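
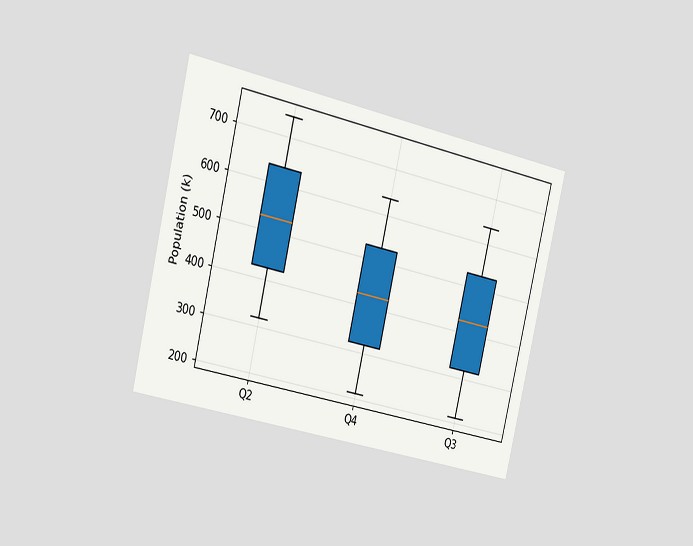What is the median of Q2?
530k

The chart is tilted about 13° clockwise and viewed slightly from the left. The median line in the Q2 box sits at 530k.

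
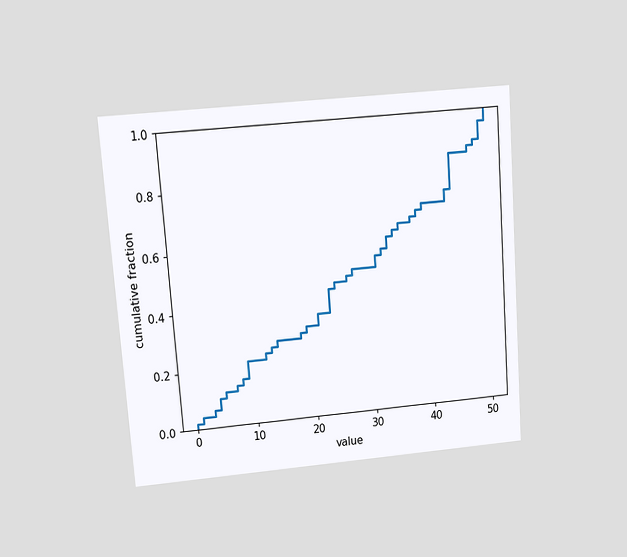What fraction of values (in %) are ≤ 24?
The chart is tilted about 4° counter-clockwise and viewed at a slight angle. At x=24 the ECDF step is at 46%.

46%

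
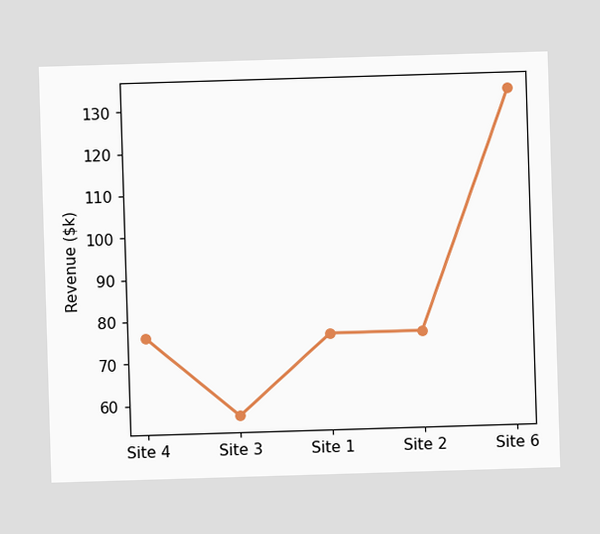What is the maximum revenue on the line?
The highest point is at Site 6, and reading across to the y-axis gives $133k.

$133k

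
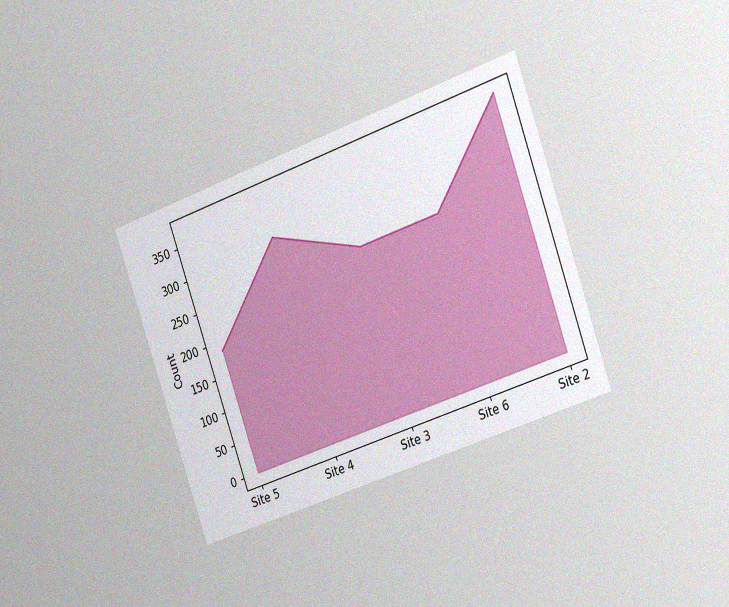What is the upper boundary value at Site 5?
The chart is tilted about 19° counter-clockwise and viewed slightly from the right, with some photo noise. At Site 5 the upper boundary is at 186.

186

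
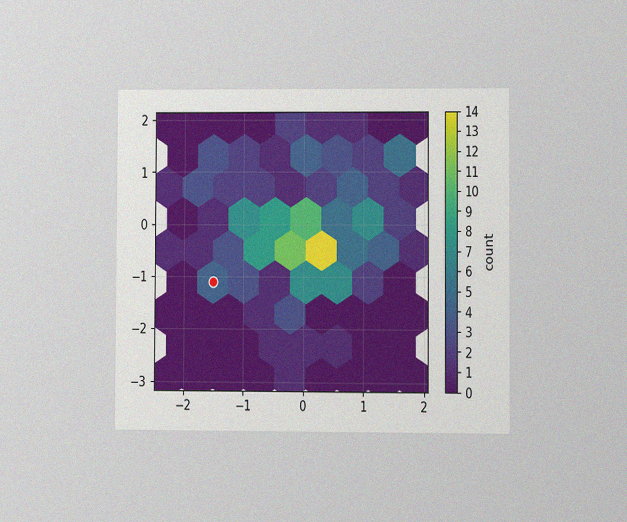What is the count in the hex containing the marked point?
4

The chart is viewed at a slight angle, with some photo noise. The marked hex reads 4 on the colorbar.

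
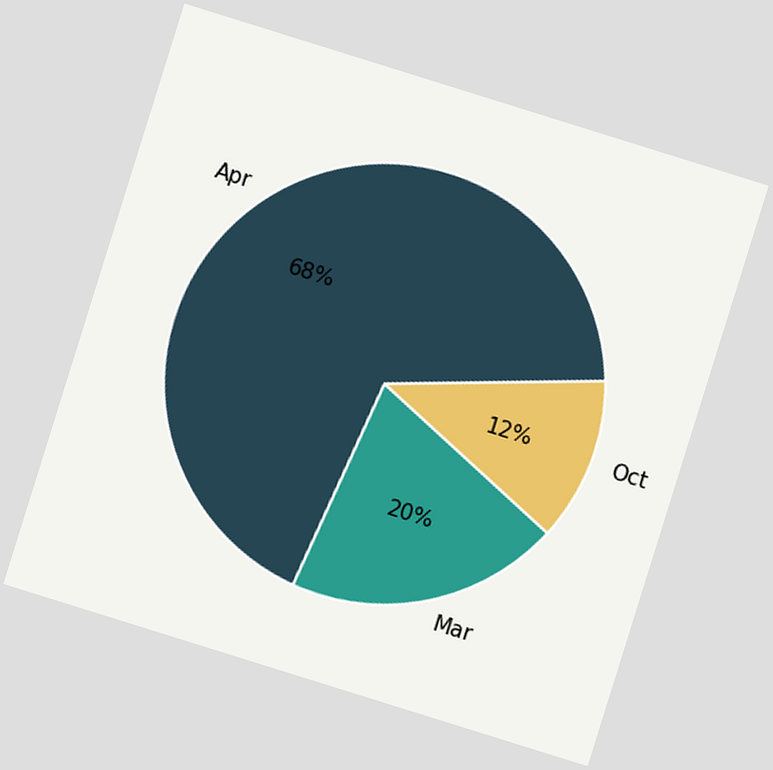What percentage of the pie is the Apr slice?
68%

The chart is tilted about 17° clockwise. The Apr slice takes up 68% of the pie.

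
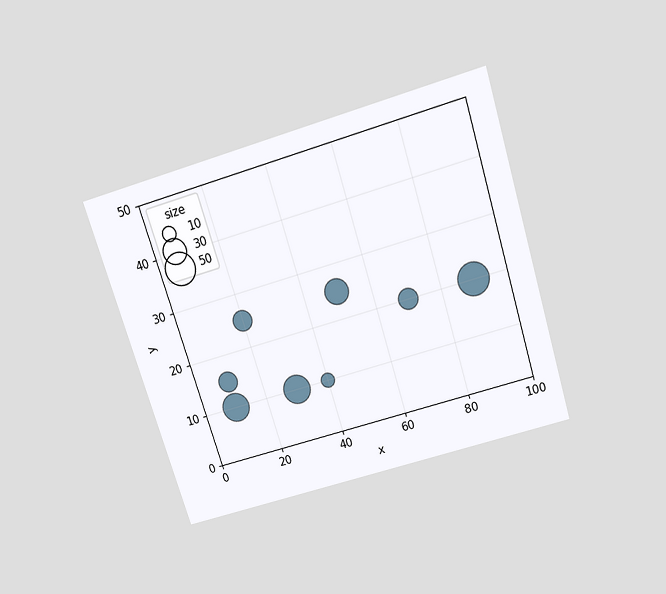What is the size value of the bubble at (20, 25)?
20

The chart is tilted about 17° counter-clockwise and viewed slightly from above. Matching the bubble at (20, 25) against the size legend gives 20.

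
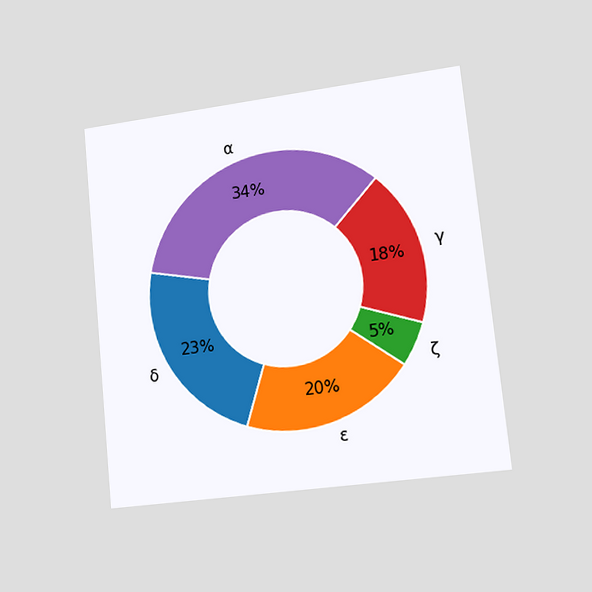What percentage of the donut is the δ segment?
23%

The chart is tilted about 6° counter-clockwise and viewed slightly from the right. The δ segment takes up 23% of the ring.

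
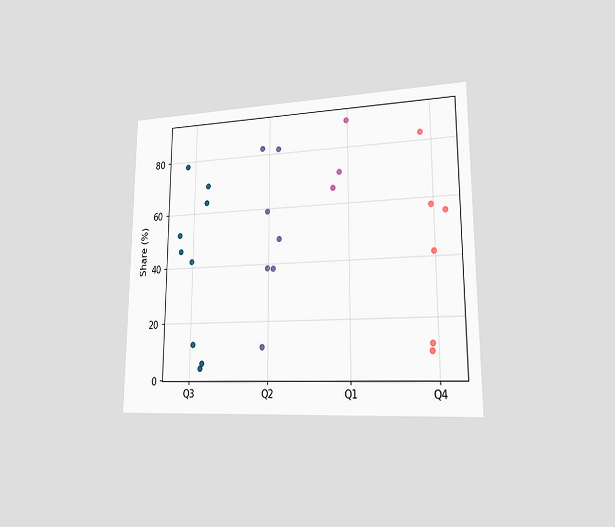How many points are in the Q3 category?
The chart is viewed slightly from the right. Counting the markers in the Q3 column gives 9.

9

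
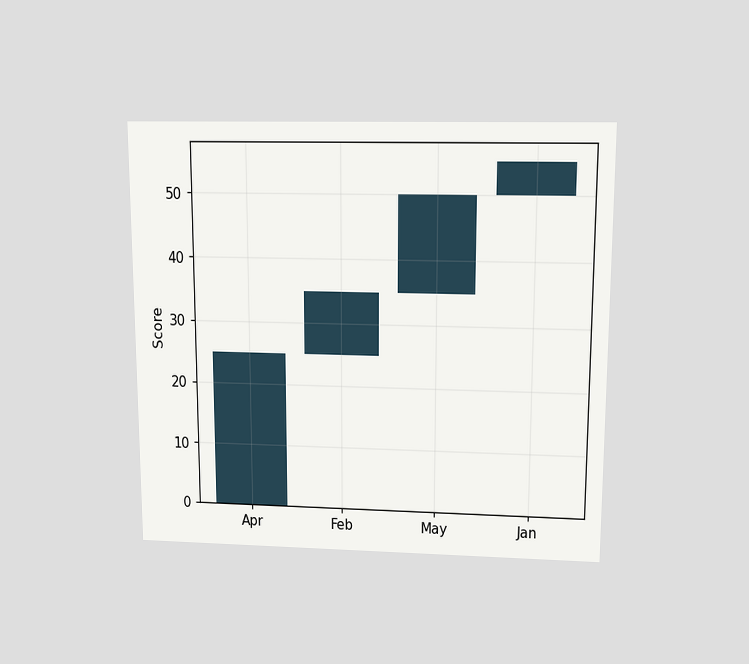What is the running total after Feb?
35

The chart is viewed slightly from above. After Feb the running total reaches 35.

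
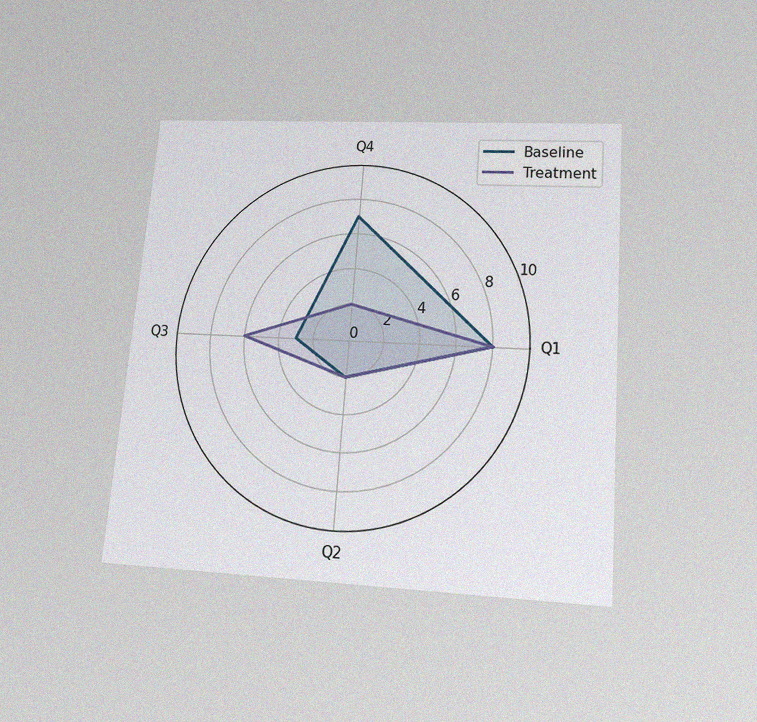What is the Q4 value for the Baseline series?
The chart is tilted about 5° clockwise and viewed slightly from below, with some photo noise. On the Q4 axis, Baseline reaches 7.

7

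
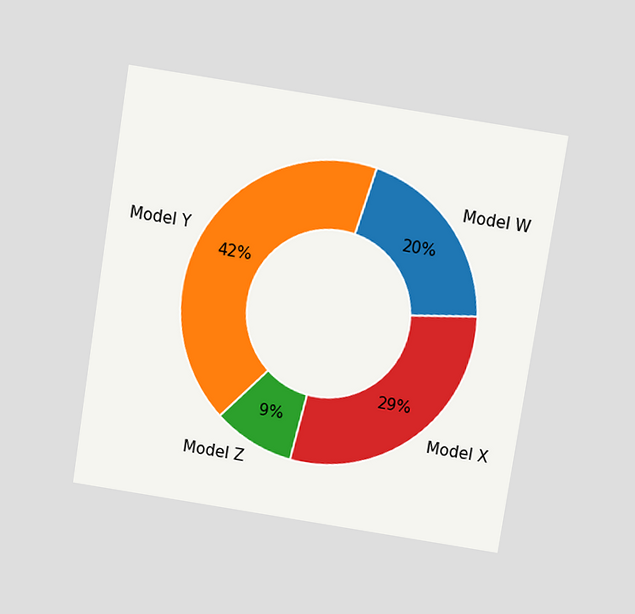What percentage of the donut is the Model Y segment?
The chart is tilted about 9° clockwise and viewed slightly from above. The Model Y segment takes up 42% of the ring.

42%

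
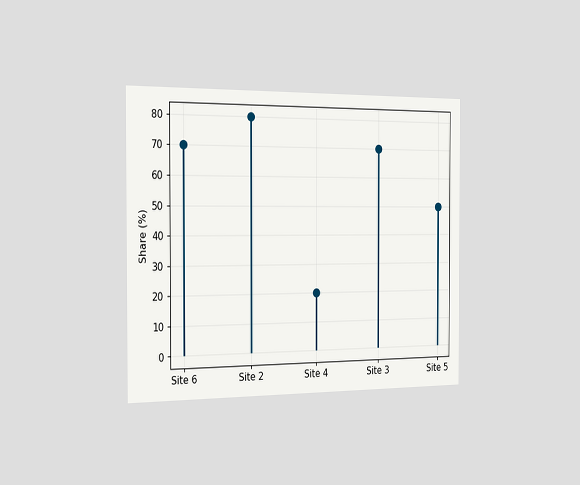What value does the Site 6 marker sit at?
The chart is viewed slightly from the left. The Site 6 marker sits at 70%.

70%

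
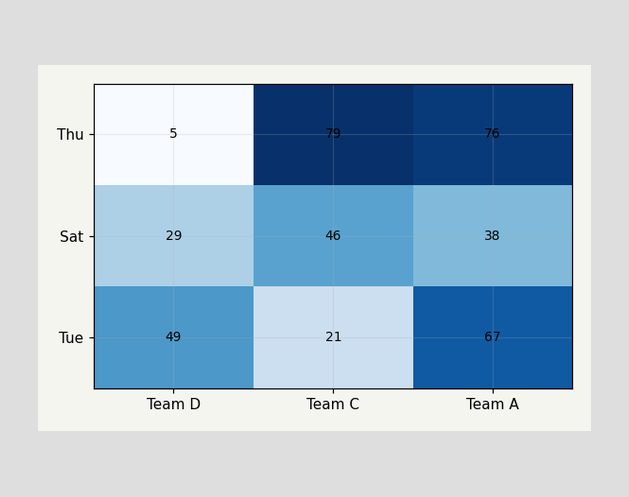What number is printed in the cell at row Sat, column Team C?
46

The (Sat, Team C) cell reads 46.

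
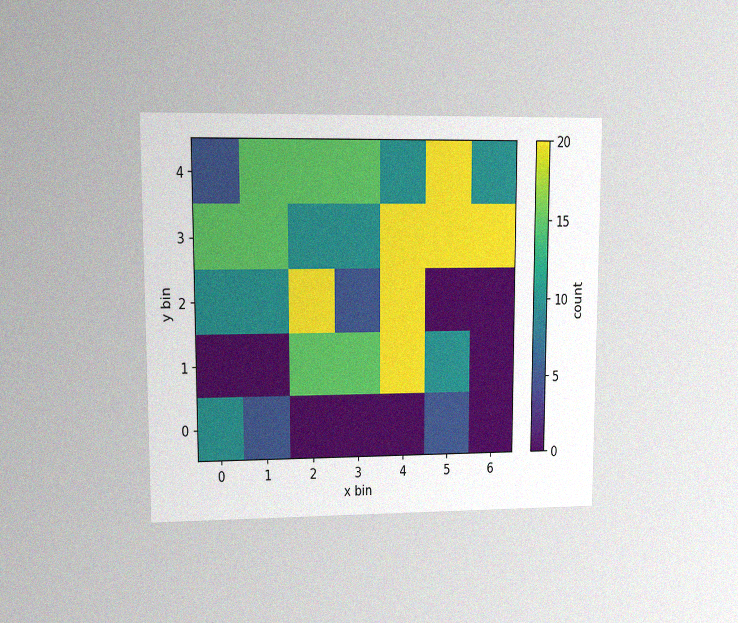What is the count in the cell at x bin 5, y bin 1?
The chart is viewed at a slight angle, with some photo noise. Matching the cell (5, 1) against the colorbar gives 10.

10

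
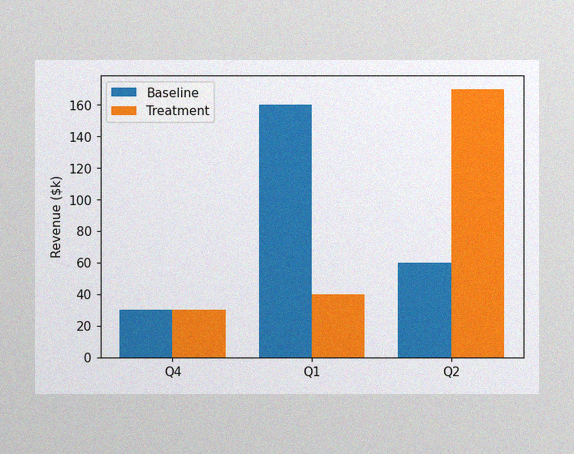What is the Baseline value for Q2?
The image has some photo noise and uneven lighting. The Baseline bar at Q2 reaches $60k on the y-axis.

$60k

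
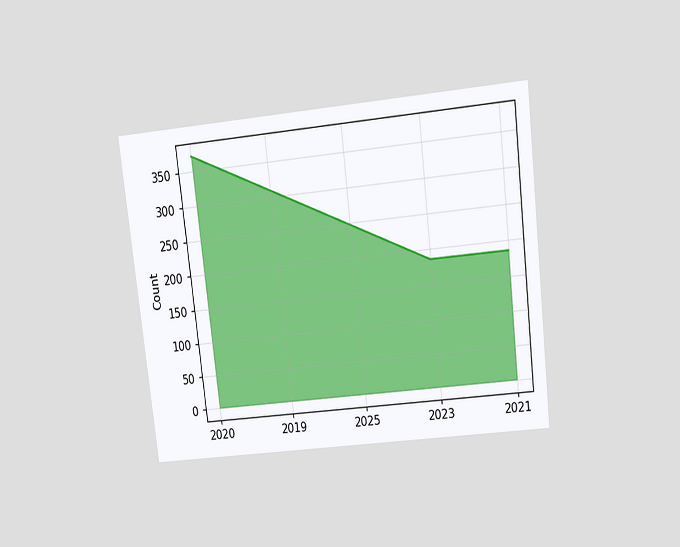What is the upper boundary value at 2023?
The chart is tilted about 7° counter-clockwise and viewed slightly from above. At 2023 the upper boundary is at 186.

186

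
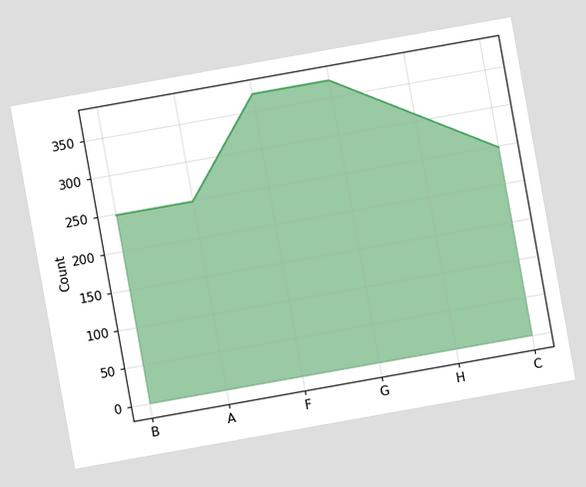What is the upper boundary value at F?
The chart is tilted about 10° counter-clockwise. At F the upper boundary is at 372.

372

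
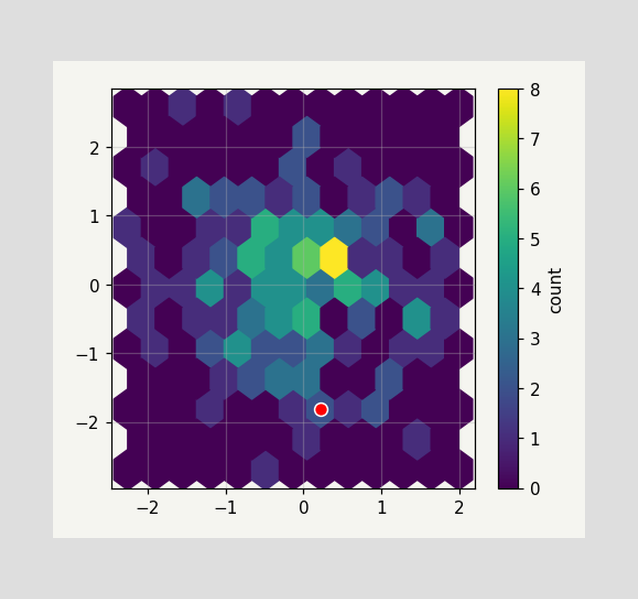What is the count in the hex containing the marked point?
2

The marked hex reads 2 on the colorbar.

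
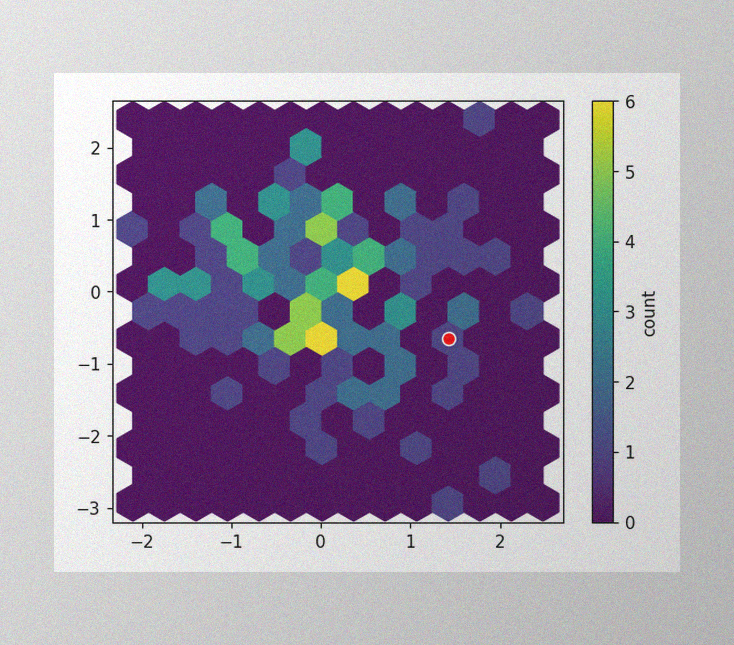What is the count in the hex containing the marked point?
1

The image has some photo noise and uneven lighting. The marked hex reads 1 on the colorbar.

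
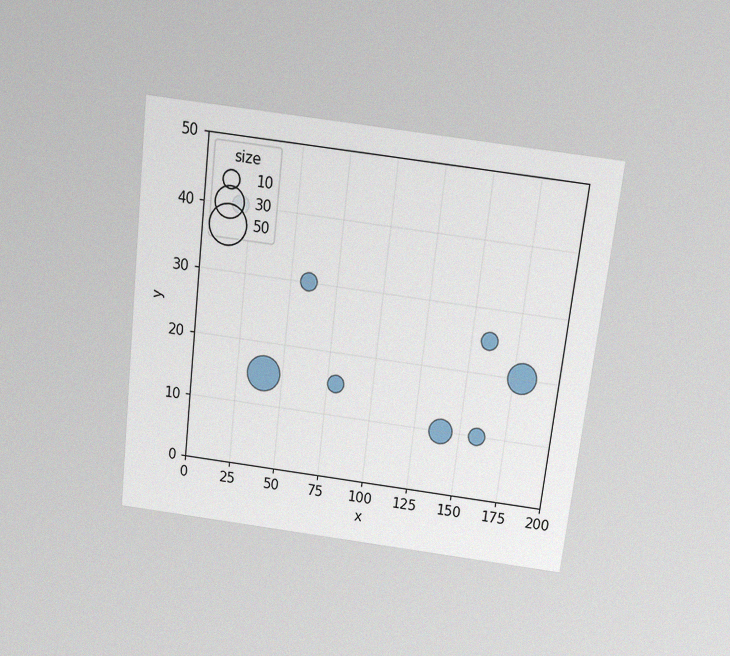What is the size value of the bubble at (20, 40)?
10

The chart is tilted about 7° clockwise and viewed slightly from above, with some photo noise. Matching the bubble at (20, 40) against the size legend gives 10.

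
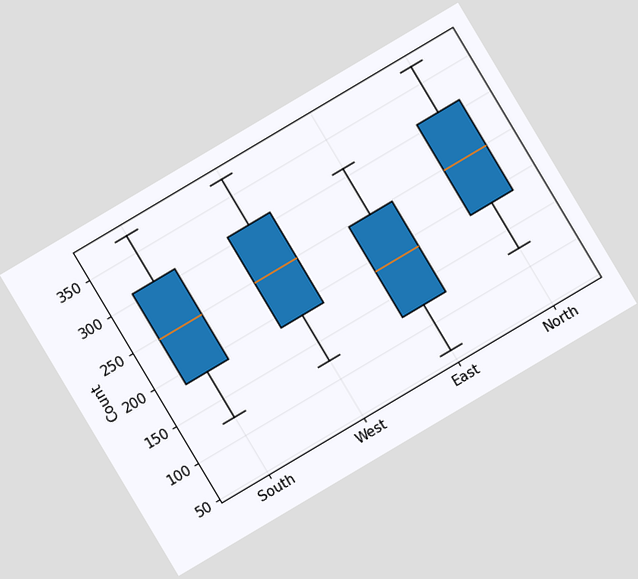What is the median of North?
The chart is tilted about 31° counter-clockwise. The median line in the North box sits at 248.

248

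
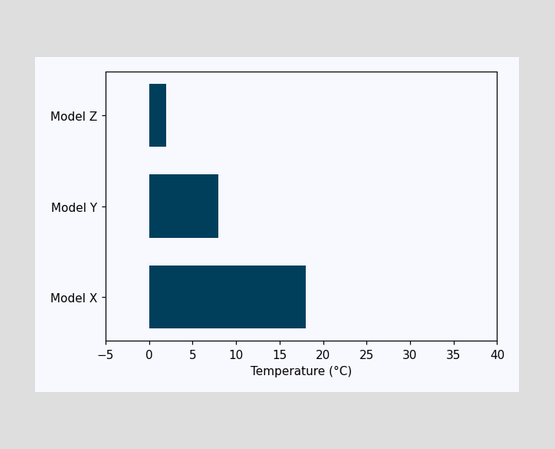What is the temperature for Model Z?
2°C

Reading along the chart's x-axis, the Model Z bar reaches 2°C.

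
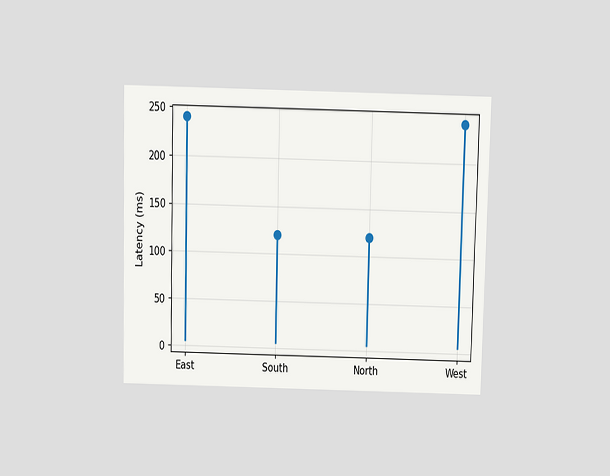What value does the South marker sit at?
The chart is viewed slightly from above. The South marker sits at 120ms.

120ms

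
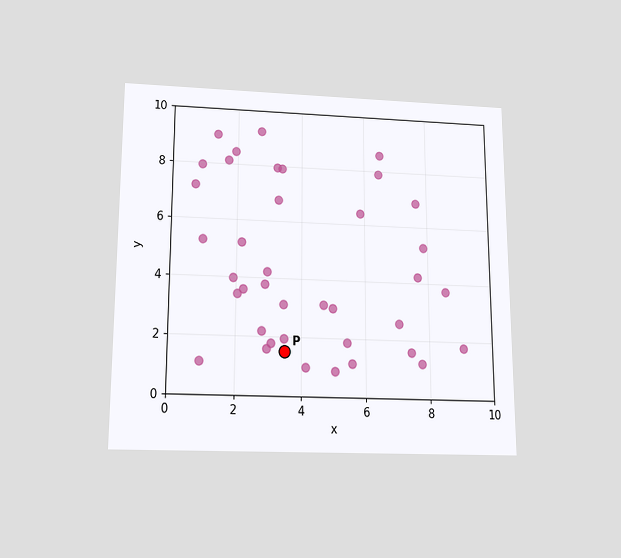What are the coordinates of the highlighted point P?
(3.5, 1.5)

The chart is viewed slightly from below. Following the gridlines from P to each axis, P sits at (3.5, 1.5).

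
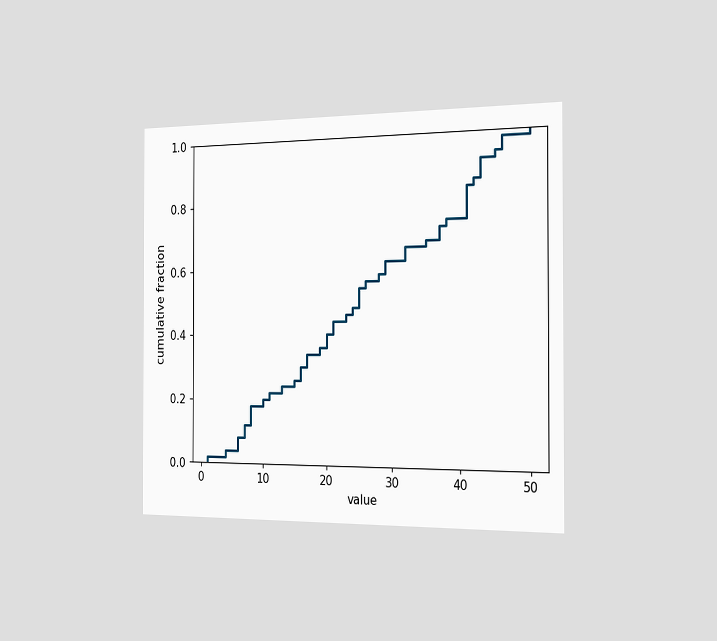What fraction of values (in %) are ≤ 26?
The chart is viewed slightly from the right. At x=26 the ECDF step is at 56%.

56%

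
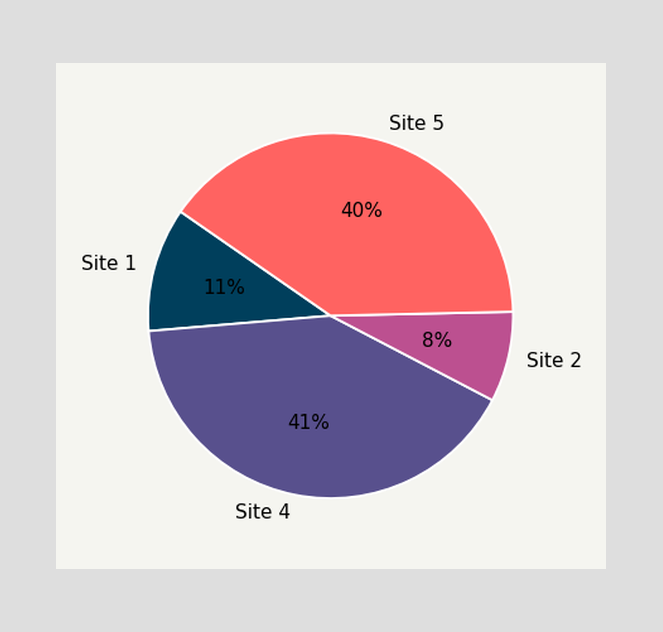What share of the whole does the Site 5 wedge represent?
The Site 5 slice takes up 40% of the pie.

40%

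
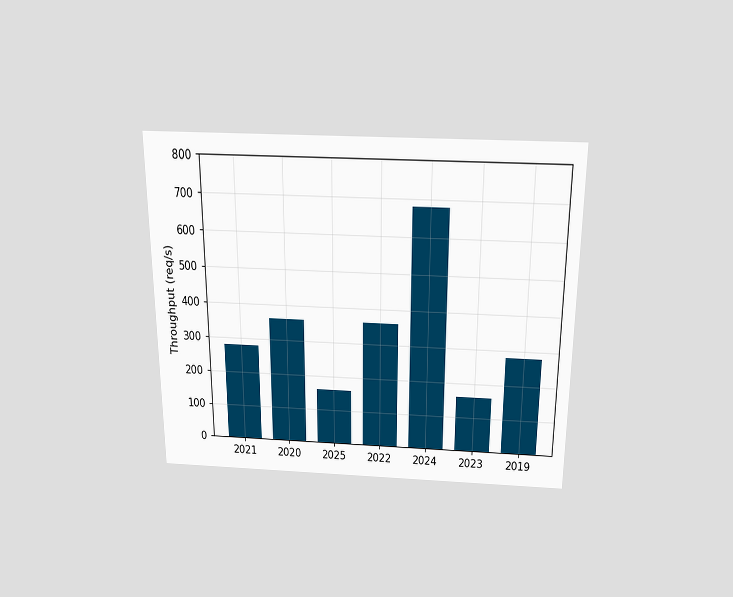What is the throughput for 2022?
The chart is viewed slightly from above. Reading along the chart's y-axis, the 2022 bar reaches 360req/s.

360req/s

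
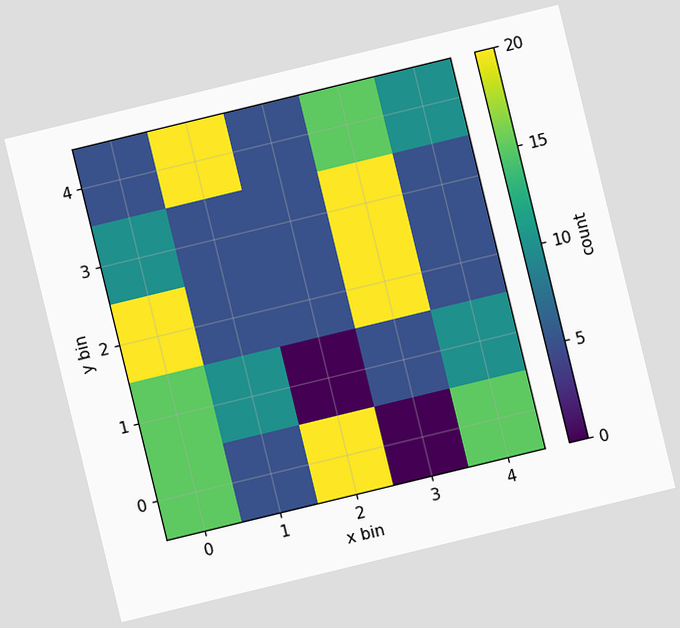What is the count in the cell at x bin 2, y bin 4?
The chart is tilted about 14° counter-clockwise. Matching the cell (2, 4) against the colorbar gives 5.

5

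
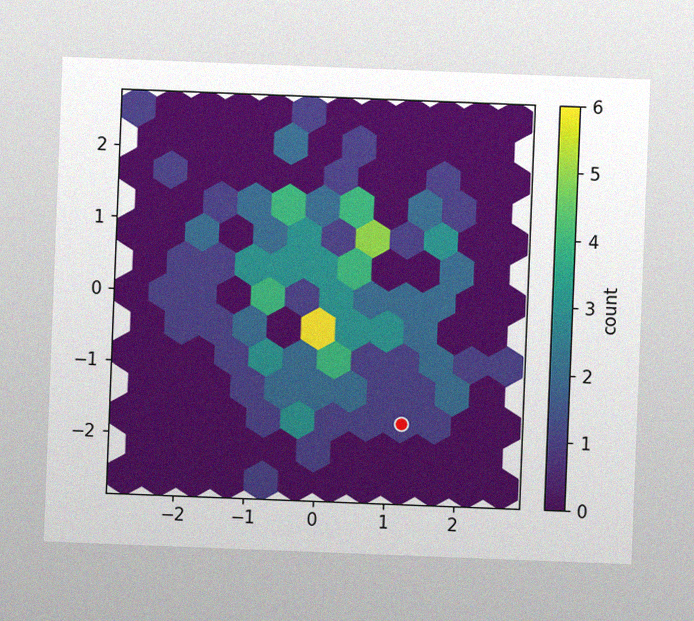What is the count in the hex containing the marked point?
The chart is tilted about 2° clockwise, with some photo noise. The marked hex reads 1 on the colorbar.

1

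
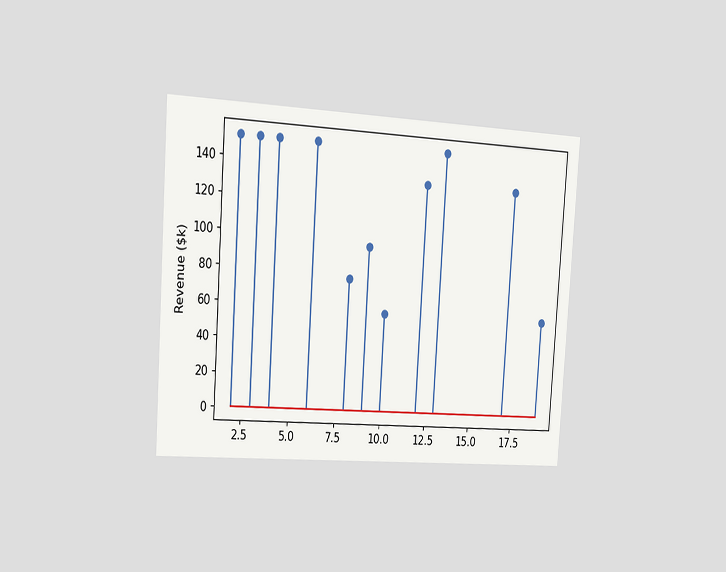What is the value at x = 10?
$57k

The chart is tilted about 4° clockwise and viewed slightly from the left. The stem at x=10 reaches $57k.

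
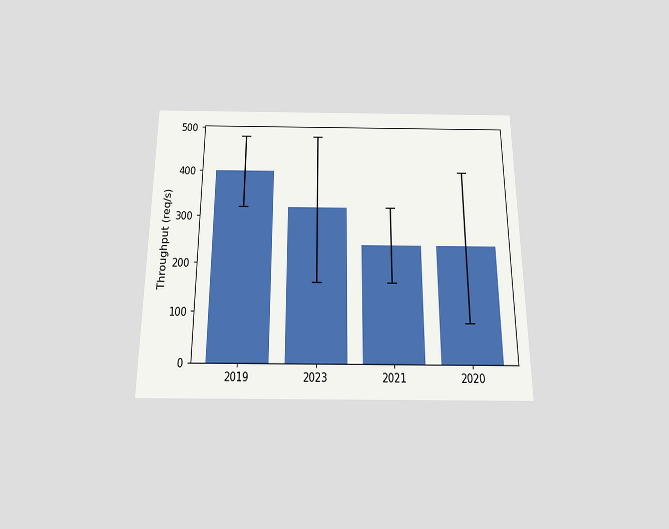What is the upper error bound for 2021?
320req/s

The chart is viewed slightly from below. The 2021 bar's upper whisker reaches 320req/s.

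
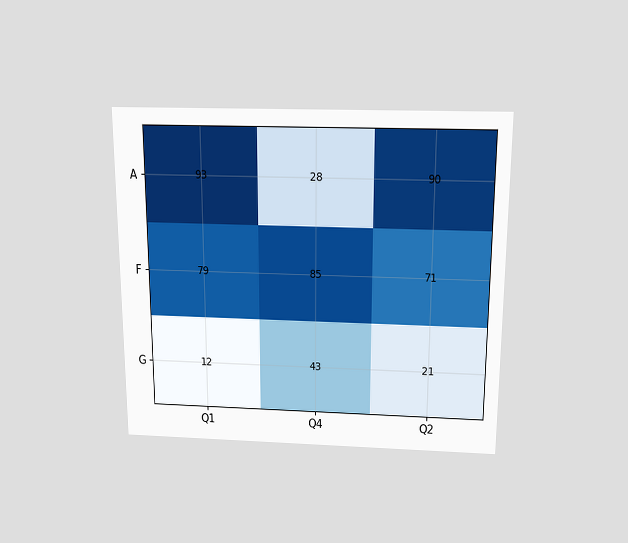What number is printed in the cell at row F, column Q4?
85

The chart is viewed slightly from above. The (F, Q4) cell reads 85.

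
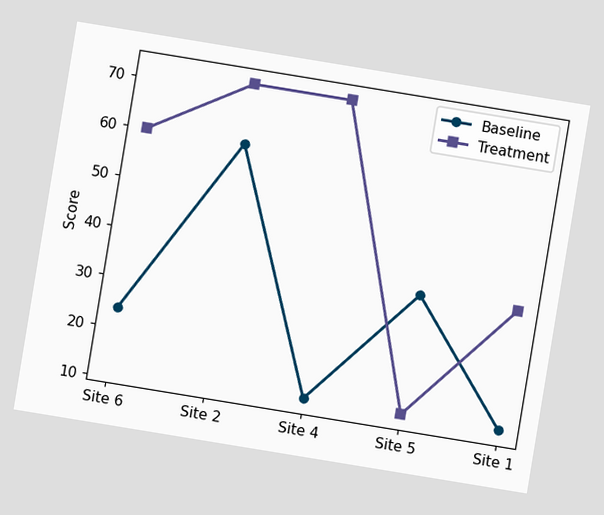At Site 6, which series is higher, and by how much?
Treatment, by 36

The chart is tilted about 9° clockwise. At Site 6, Treatment sits above the other line by 36.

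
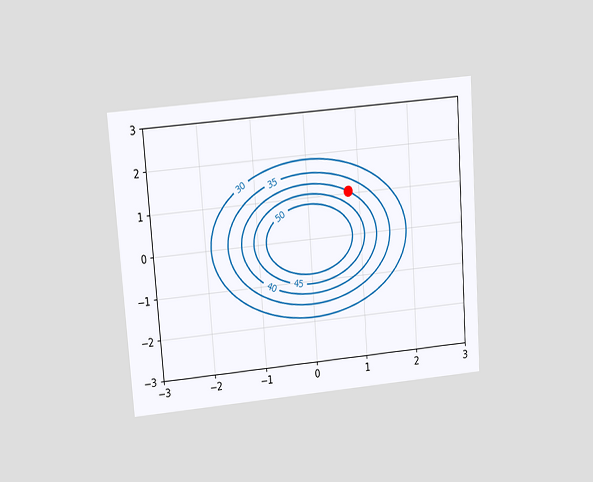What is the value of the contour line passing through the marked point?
40

The chart is tilted about 4° counter-clockwise and viewed slightly from above. The marked point sits on the contour labelled 40.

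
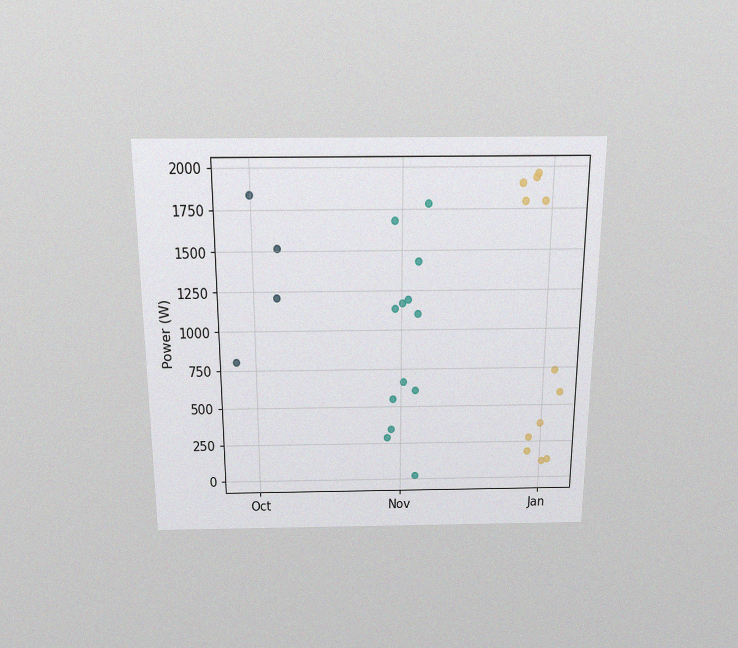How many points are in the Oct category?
4

The chart is viewed slightly from above, with some photo noise. Counting the markers in the Oct column gives 4.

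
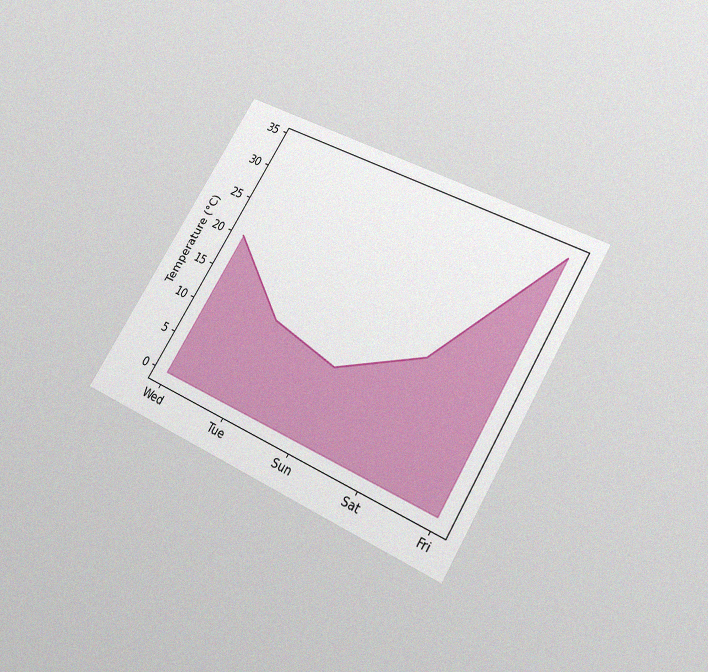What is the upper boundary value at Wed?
The chart is tilted about 30° clockwise and viewed slightly from below, with some photo noise. At Wed the upper boundary is at 20°C.

20°C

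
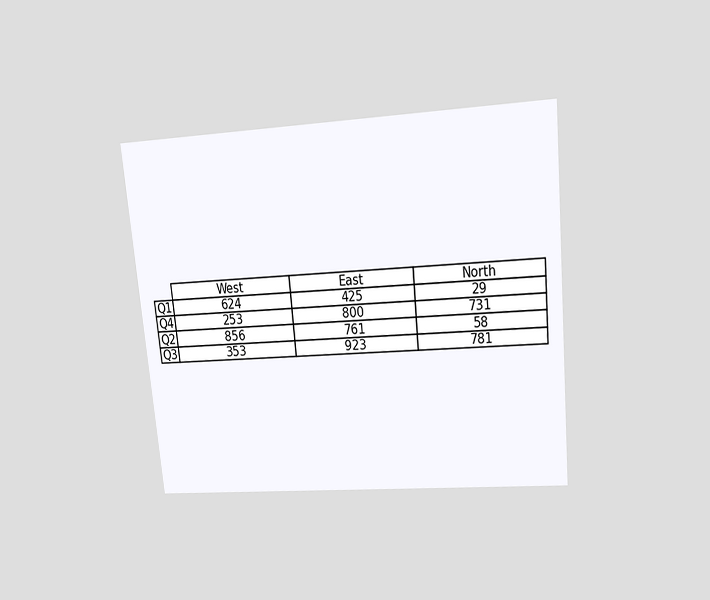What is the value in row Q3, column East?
923

The chart is tilted about 5° counter-clockwise and viewed slightly from above. The (Q3, East) cell reads 923.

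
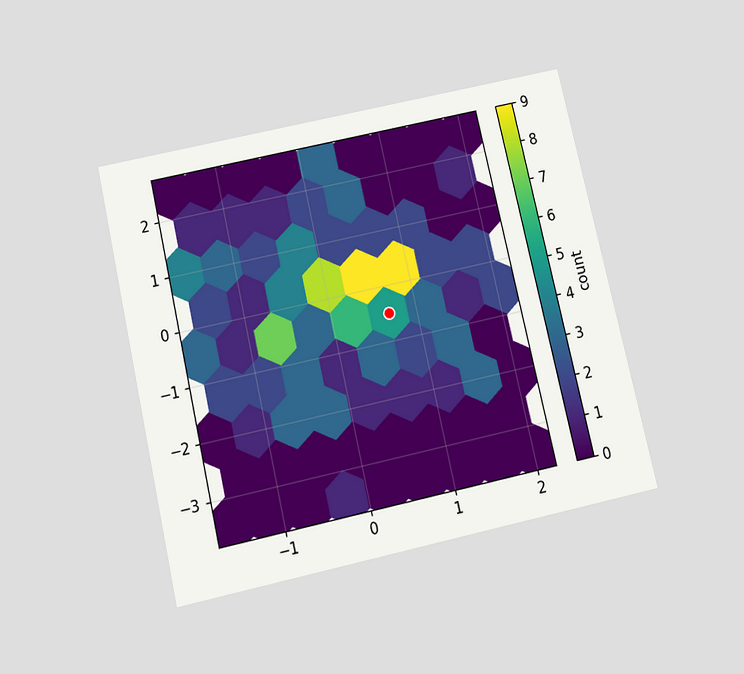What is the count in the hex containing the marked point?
5

The chart is tilted about 13° counter-clockwise and viewed slightly from below. The marked hex reads 5 on the colorbar.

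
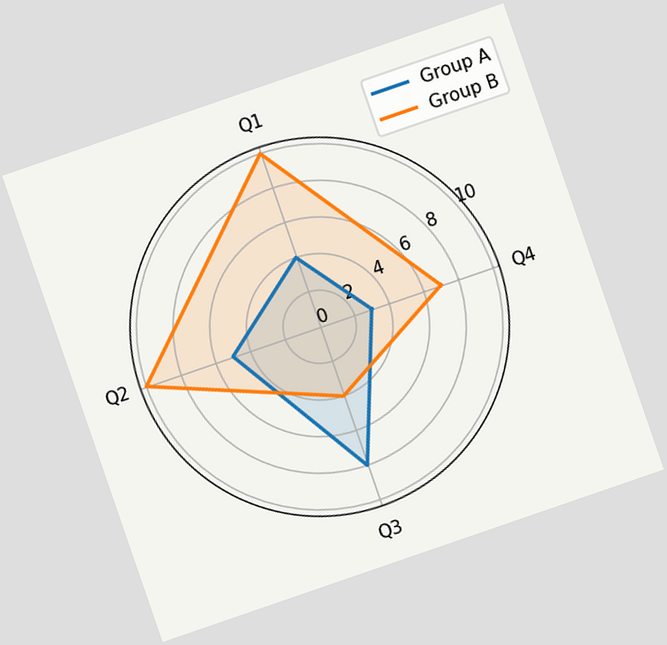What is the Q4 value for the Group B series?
The chart is tilted about 19° counter-clockwise. On the Q4 axis, Group B reaches 7.

7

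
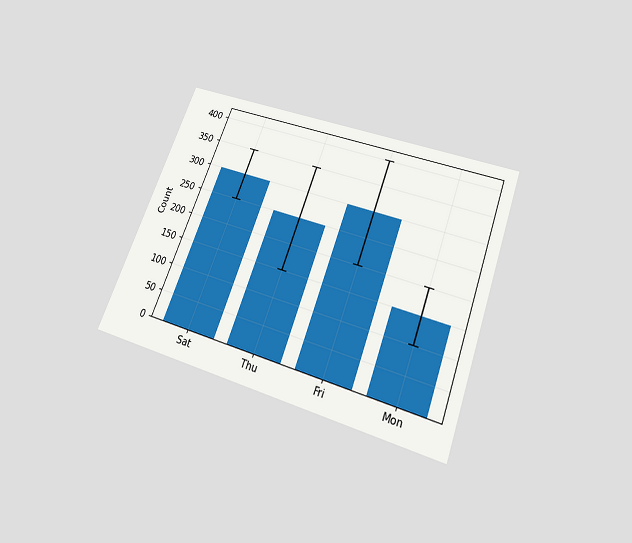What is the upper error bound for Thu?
The chart is tilted about 20° clockwise and viewed slightly from below. The Thu bar's upper whisker reaches 350.

350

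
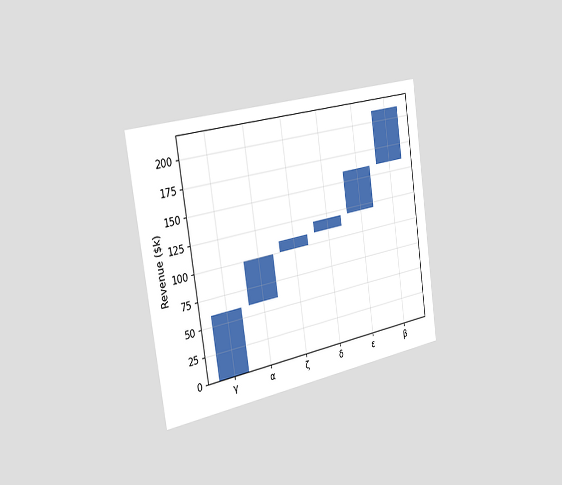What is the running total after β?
The chart is tilted about 8° counter-clockwise and viewed slightly from the left. After β the running total reaches $210k.

$210k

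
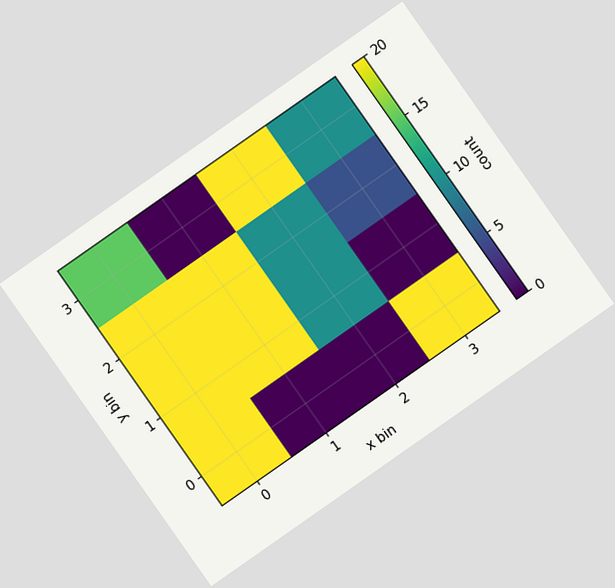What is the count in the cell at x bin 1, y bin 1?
20

The chart is tilted about 35° counter-clockwise. Matching the cell (1, 1) against the colorbar gives 20.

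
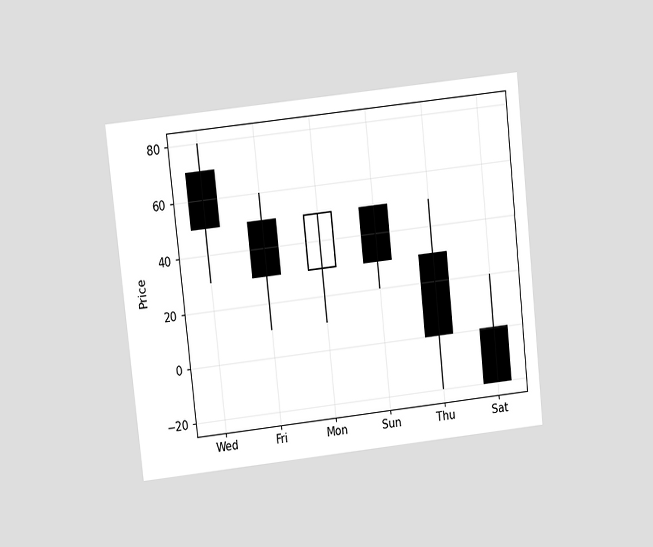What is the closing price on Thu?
The chart is tilted about 6° counter-clockwise and viewed slightly from above. The Thu candle closes at 0.

0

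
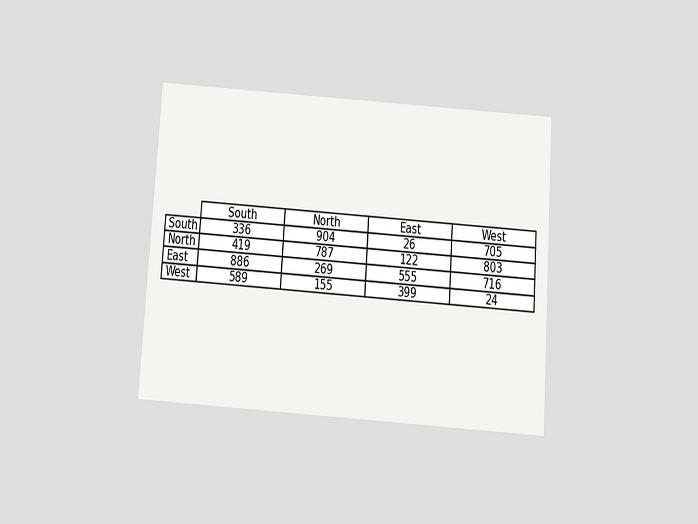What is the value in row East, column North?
The chart is tilted about 4° clockwise and viewed slightly from below. The (East, North) cell reads 269.

269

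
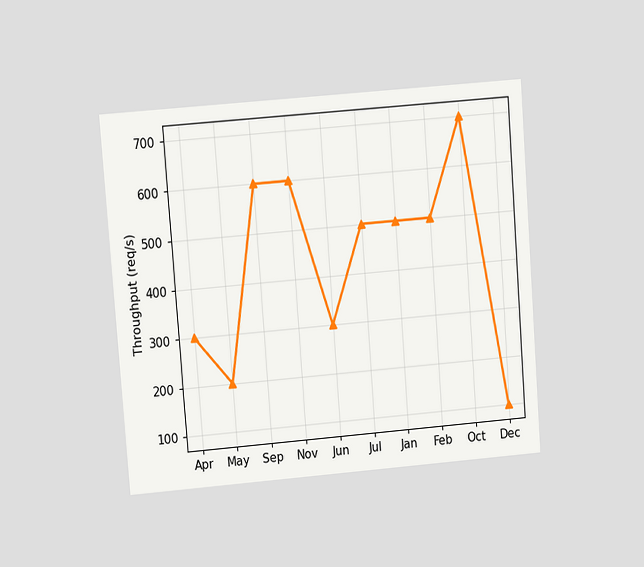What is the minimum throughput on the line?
The chart is tilted about 4° counter-clockwise and viewed at a slight angle. The lowest point is at Dec, and reading across to the y-axis gives 100req/s.

100req/s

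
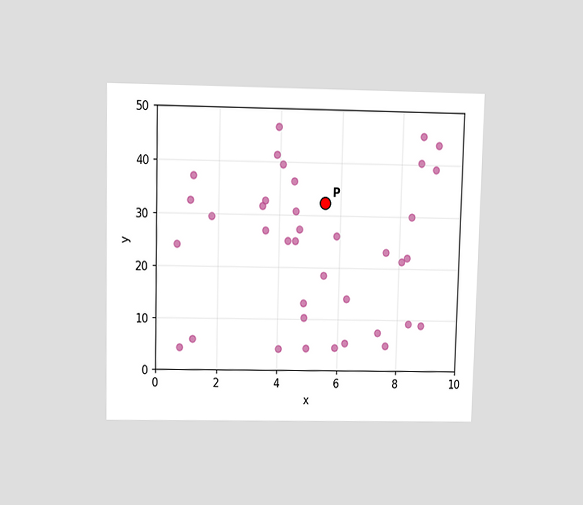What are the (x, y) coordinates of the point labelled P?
(5.5, 32.5)

The chart is viewed slightly from above. Following the gridlines from P to each axis, P sits at (5.5, 32.5).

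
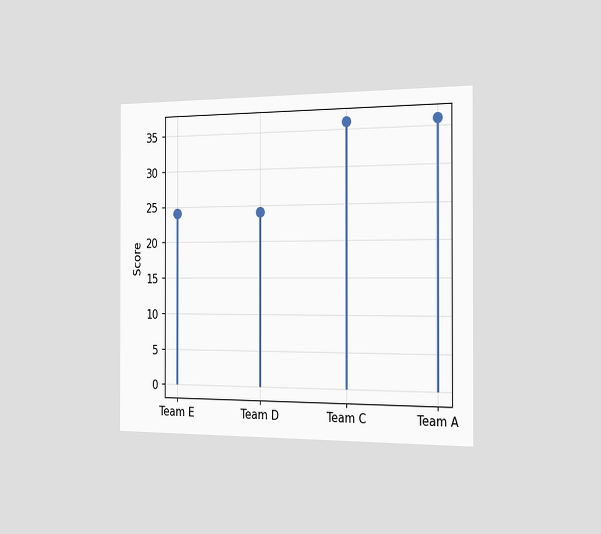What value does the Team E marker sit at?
24

The chart is viewed slightly from the right. The Team E marker sits at 24.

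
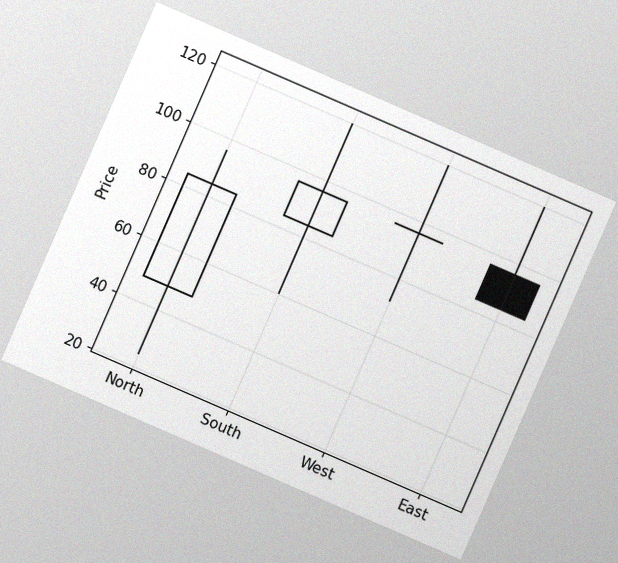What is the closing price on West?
The chart is tilted about 24° clockwise, with some photo noise. The West candle closes at 96.

96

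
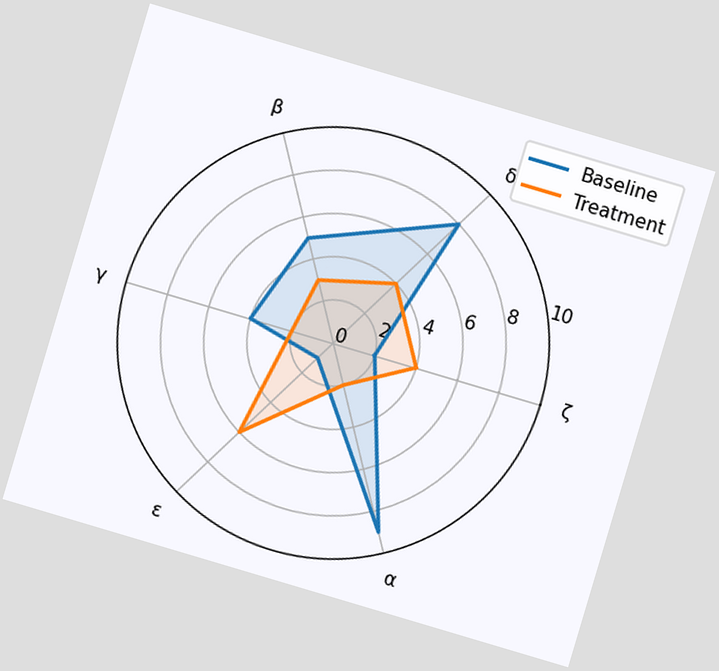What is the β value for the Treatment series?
The chart is tilted about 17° clockwise. On the β axis, Treatment reaches 3.

3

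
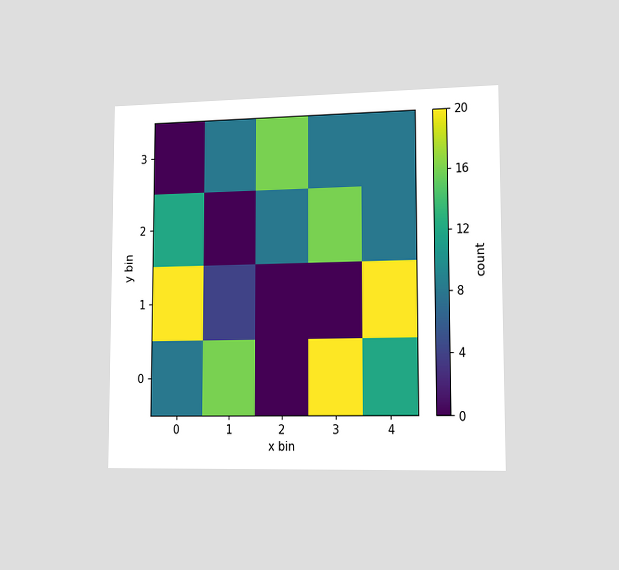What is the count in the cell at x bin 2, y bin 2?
The chart is viewed slightly from the right. Matching the cell (2, 2) against the colorbar gives 8.

8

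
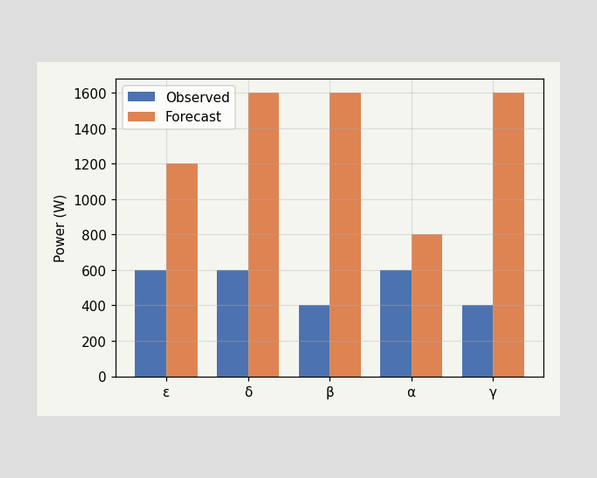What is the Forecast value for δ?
1600W

The Forecast bar at δ reaches 1600W on the y-axis.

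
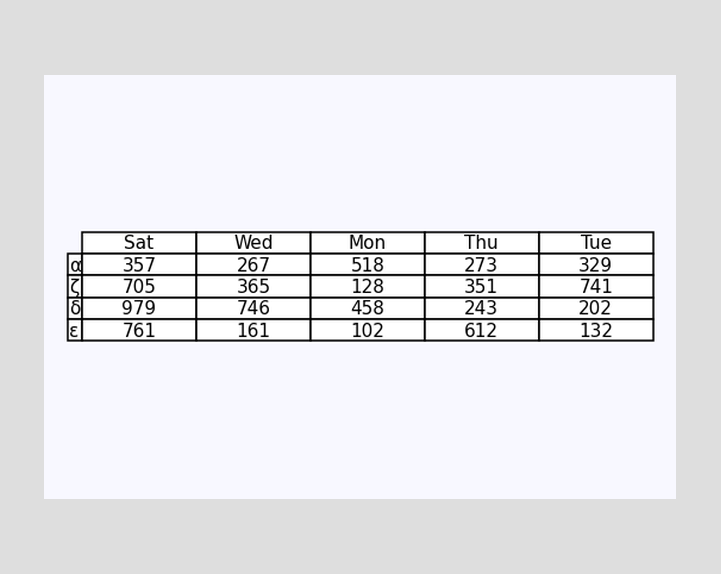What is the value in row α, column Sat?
The (α, Sat) cell reads 357.

357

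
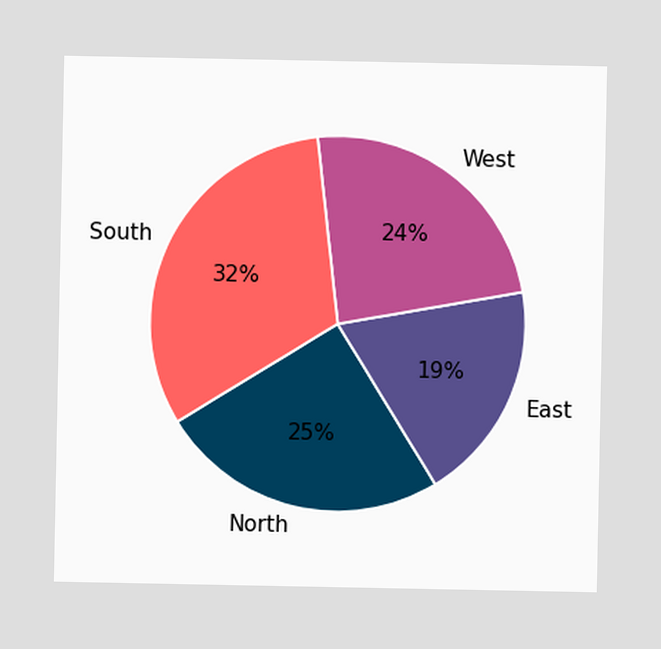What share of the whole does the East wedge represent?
19%

The East slice takes up 19% of the pie.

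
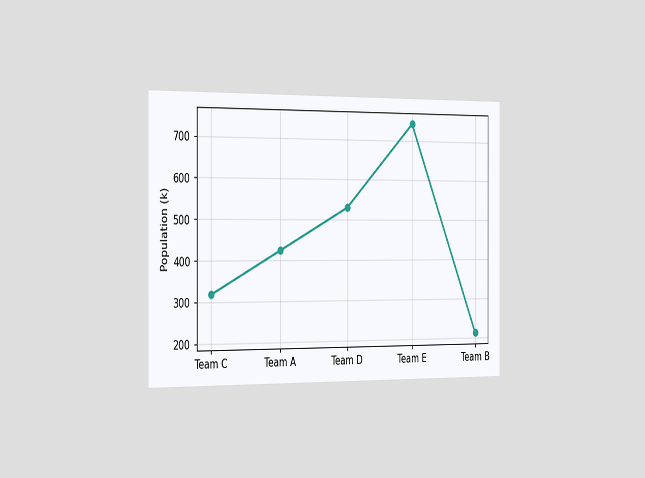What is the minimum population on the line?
The chart is viewed slightly from the left. The lowest point is at Team B, and reading across to the y-axis gives 212k.

212k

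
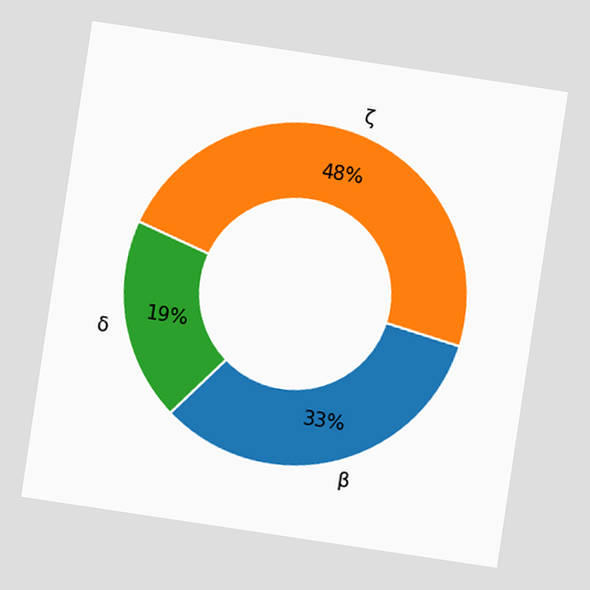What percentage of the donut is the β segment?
33%

The chart is tilted about 9° clockwise. The β segment takes up 33% of the ring.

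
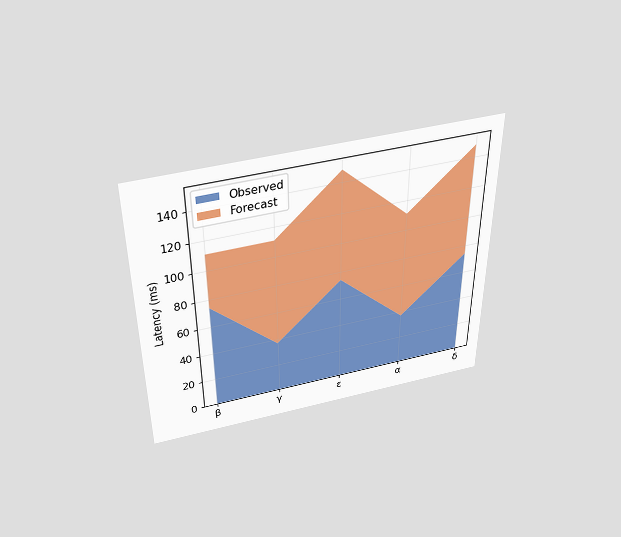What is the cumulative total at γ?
The chart is viewed slightly from above. The stacked total at γ reaches 111ms.

111ms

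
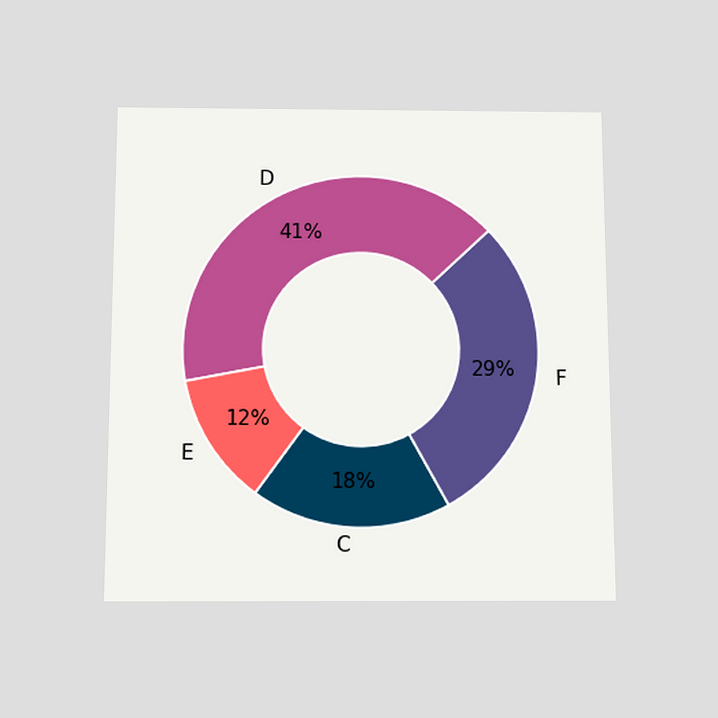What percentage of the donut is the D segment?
41%

The chart is viewed slightly from below. The D segment takes up 41% of the ring.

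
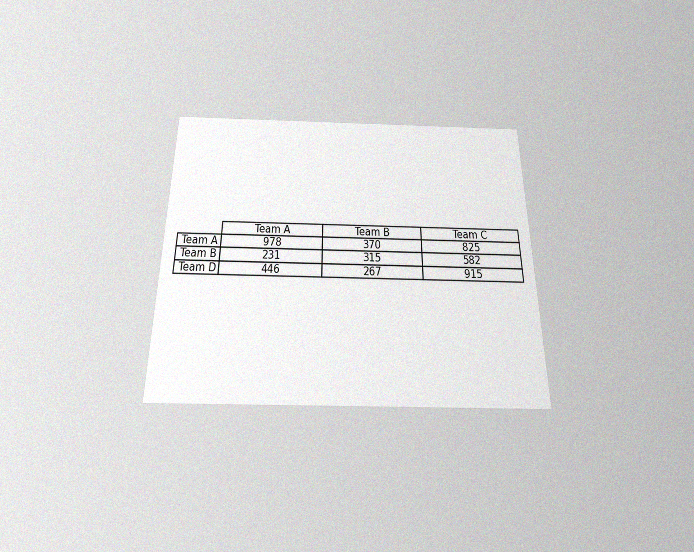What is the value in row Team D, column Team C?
The chart is viewed slightly from below, with some photo noise. The (Team D, Team C) cell reads 915.

915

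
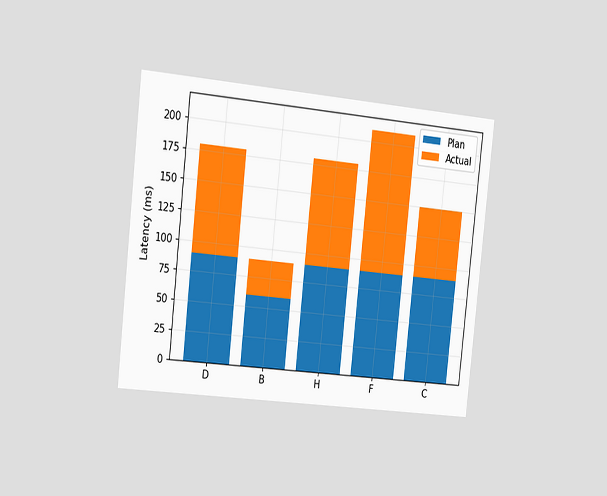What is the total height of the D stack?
The chart is tilted about 6° clockwise and viewed slightly from the left. The D stack's top reaches 180ms on the y-axis.

180ms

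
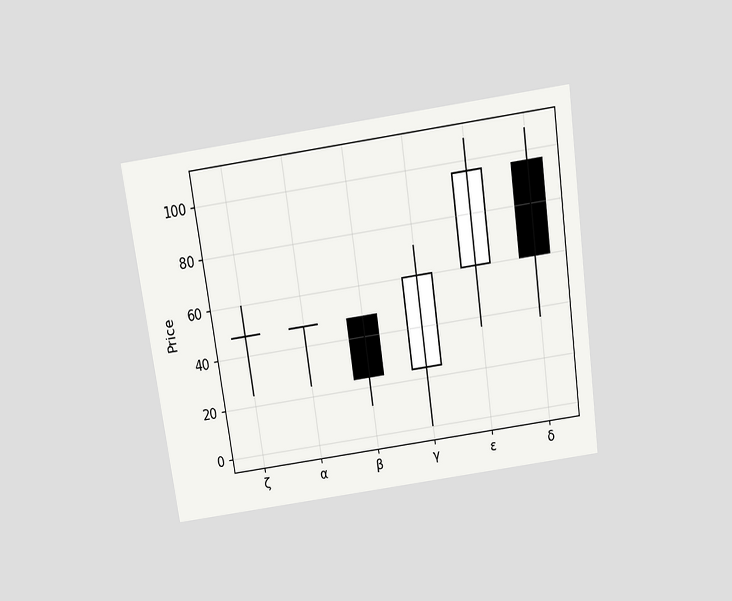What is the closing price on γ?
The chart is tilted about 8° counter-clockwise and viewed slightly from above. The γ candle closes at 60.

60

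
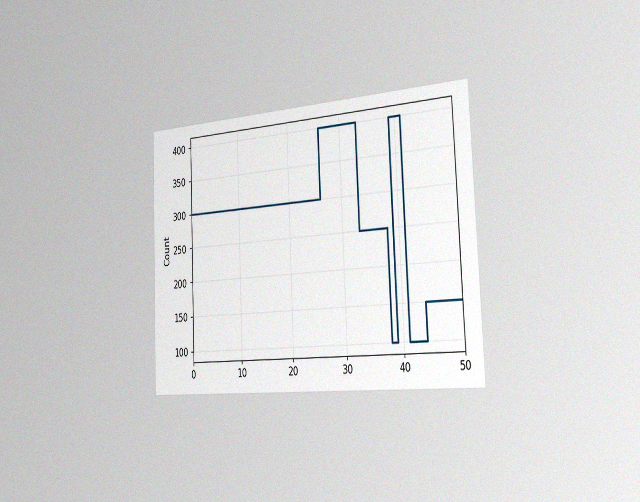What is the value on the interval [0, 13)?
The chart is tilted about 2° counter-clockwise and viewed slightly from the right, with some photo noise. On [0, 13) the step sits at 300.

300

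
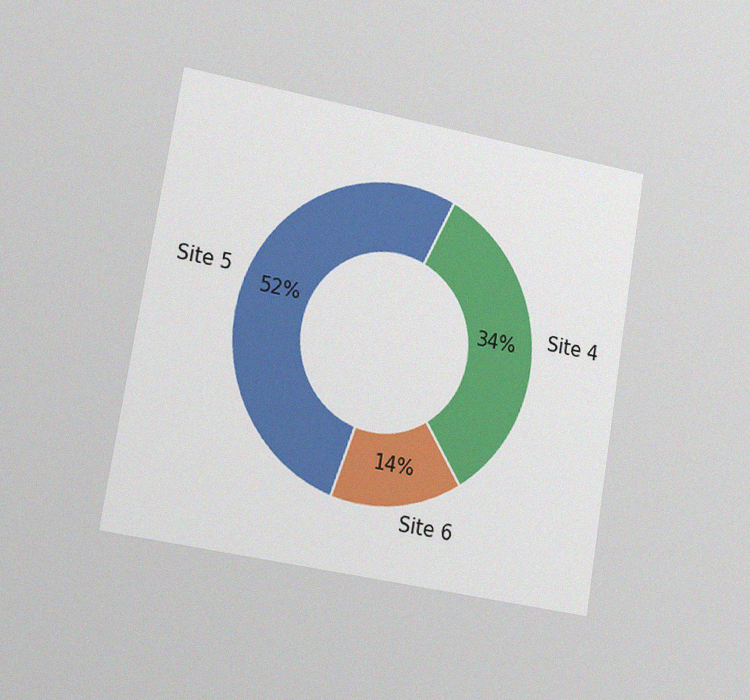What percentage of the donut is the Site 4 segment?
The chart is tilted about 10° clockwise and viewed slightly from the left, with some photo noise. The Site 4 segment takes up 34% of the ring.

34%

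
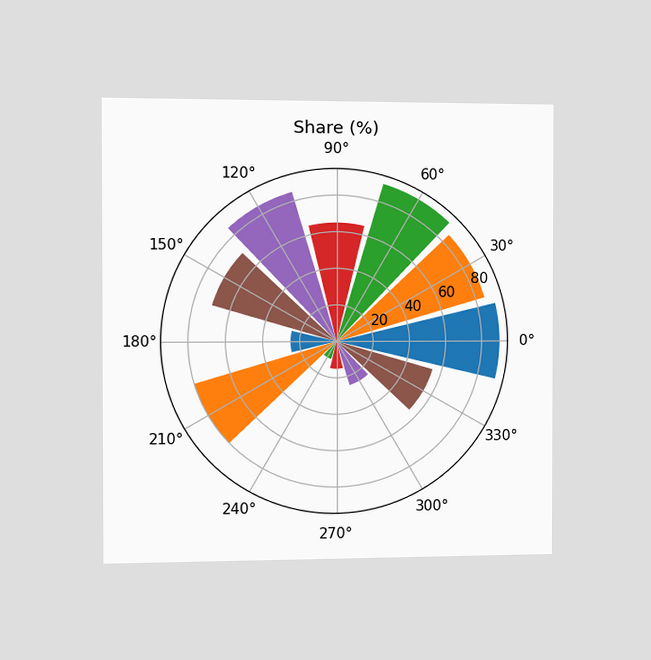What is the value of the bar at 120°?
85%

The chart is viewed slightly from the left. The bar at 120° reaches 85% on the radial axis.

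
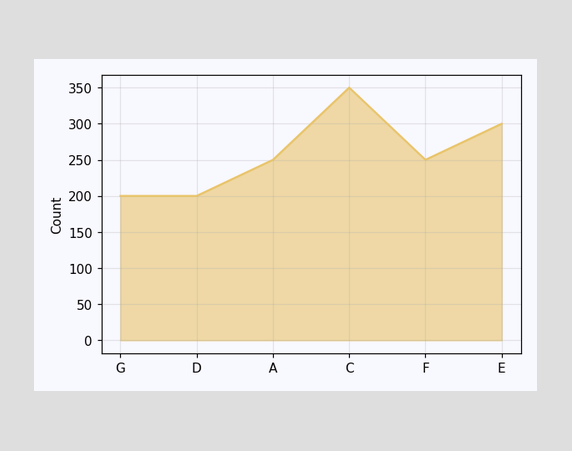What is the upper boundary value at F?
250

At F the upper boundary is at 250.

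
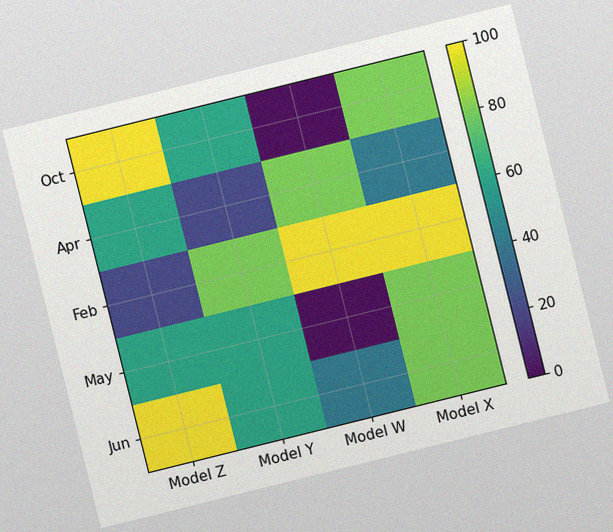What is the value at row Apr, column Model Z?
60

The chart is tilted about 14° counter-clockwise, with some photo noise. Matching cell (Apr, Model Z) against the colorbar gives 60.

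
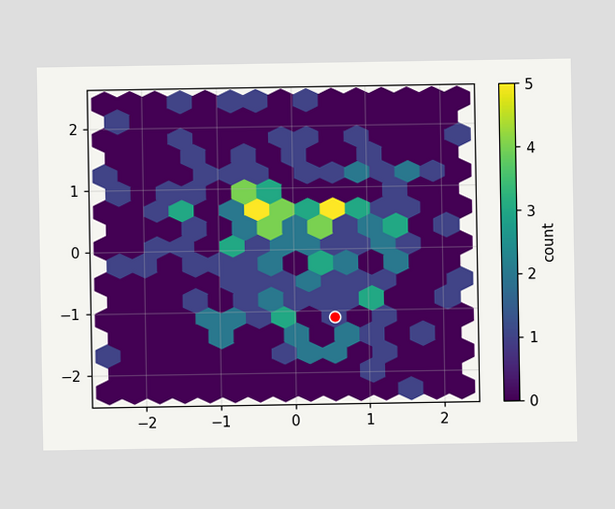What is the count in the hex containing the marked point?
1

The marked hex reads 1 on the colorbar.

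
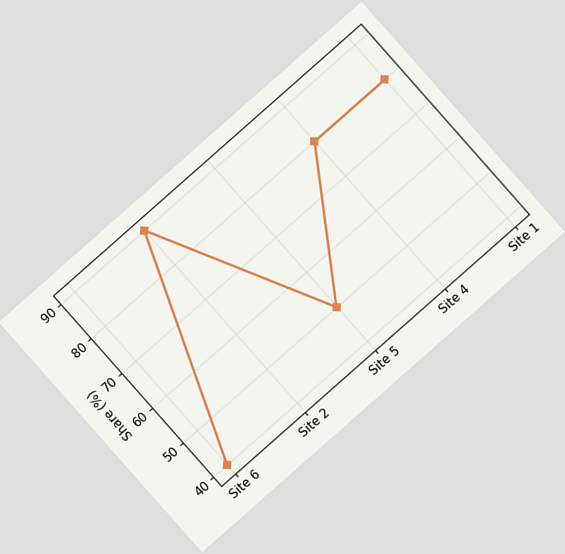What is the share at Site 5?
The chart is tilted about 41° counter-clockwise. At Site 5, the line is at 50%.

50%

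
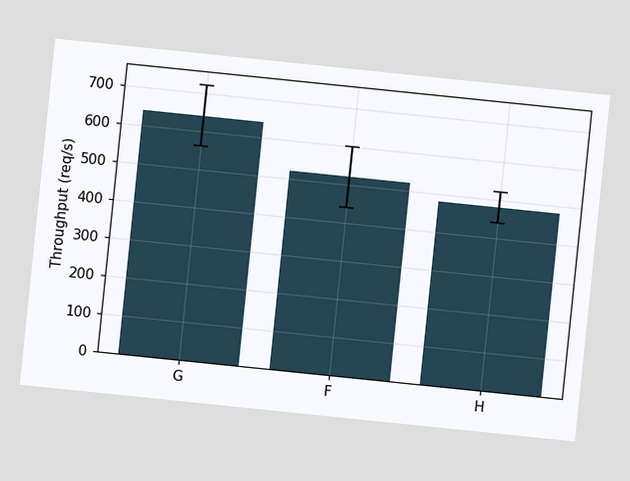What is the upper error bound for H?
520req/s

The chart is tilted about 6° clockwise. The H bar's upper whisker reaches 520req/s.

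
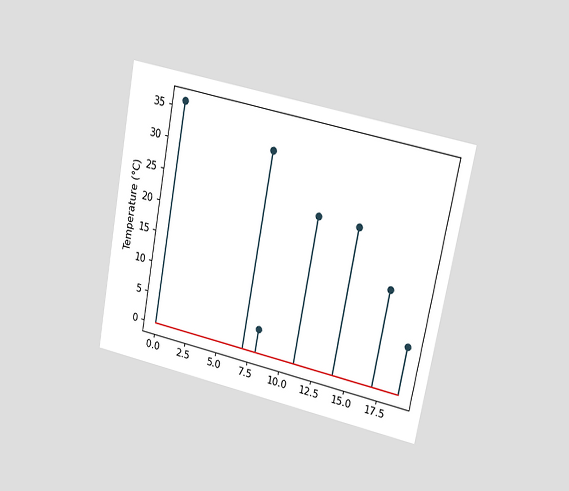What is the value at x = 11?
The chart is tilted about 11° clockwise and viewed at a slight angle. The stem at x=11 reaches 24°C.

24°C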